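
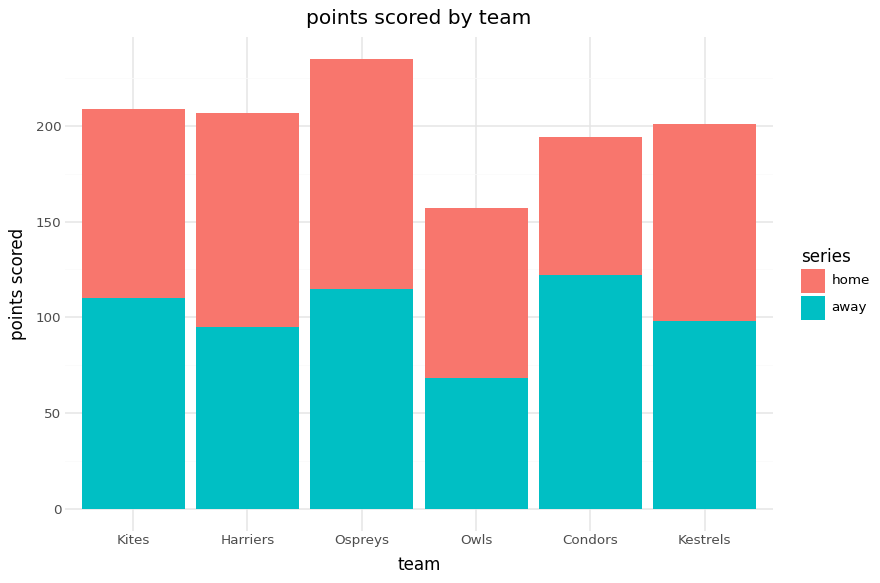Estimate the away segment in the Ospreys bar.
≈ 120

away top ≈ 120, bottom ≈ 0; segment ≈ 120.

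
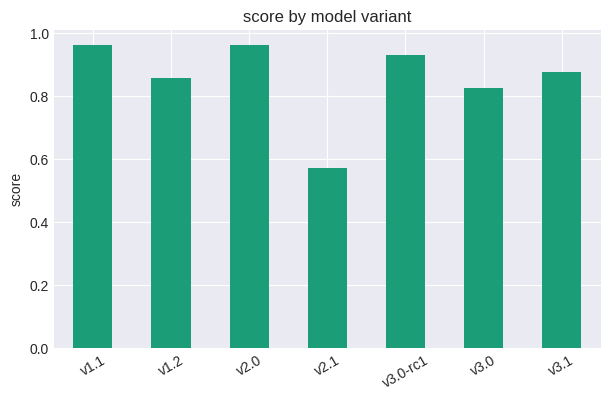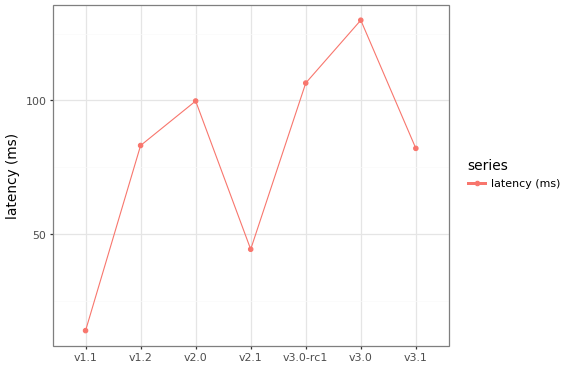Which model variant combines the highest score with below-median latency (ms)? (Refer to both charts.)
v1.1

Chart 2 median latency (ms) ≈ 80; below-median model variants: v1.1, v2.1, v3.1. Among those, v1.1 has the highest score (≈ 1).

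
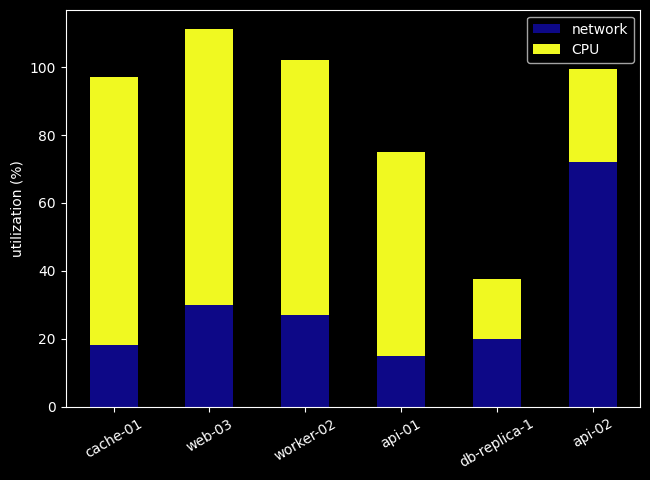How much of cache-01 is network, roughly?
≈ 20

network top ≈ 20, bottom ≈ 0; segment ≈ 20.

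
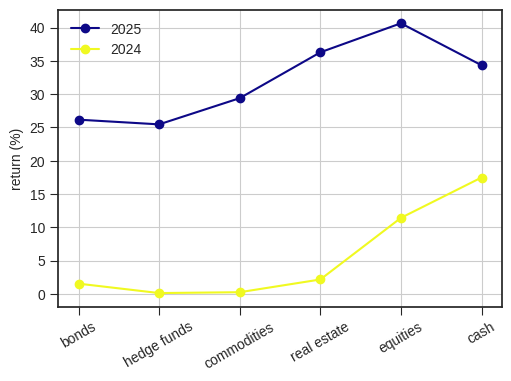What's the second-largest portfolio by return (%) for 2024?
equities

Top 3 for 2024: cash ≈ 15, equities ≈ 10, real estate ≈ 0.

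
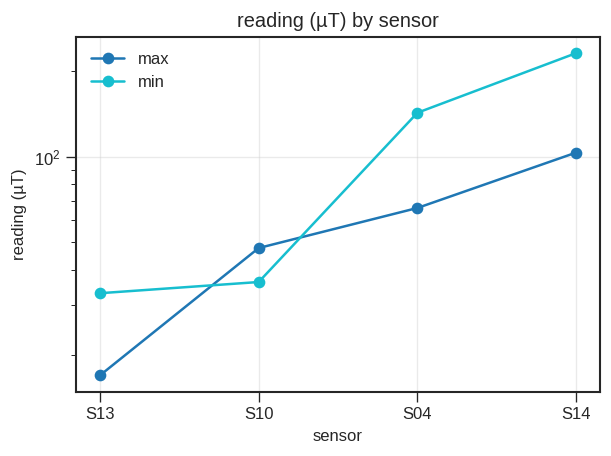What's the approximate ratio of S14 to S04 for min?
S14 ≈ 240, S04 ≈ 140; 240/140 ≈ 1.71.

≈ 1.71×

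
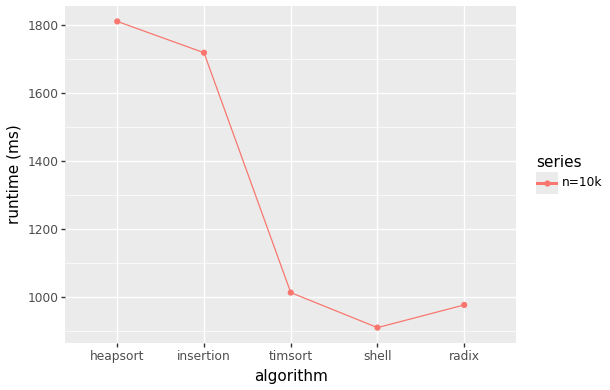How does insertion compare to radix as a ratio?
≈ 1.7×

insertion ≈ 1700, radix ≈ 1000; 1700/1000 ≈ 1.7.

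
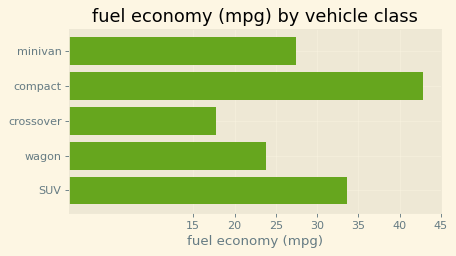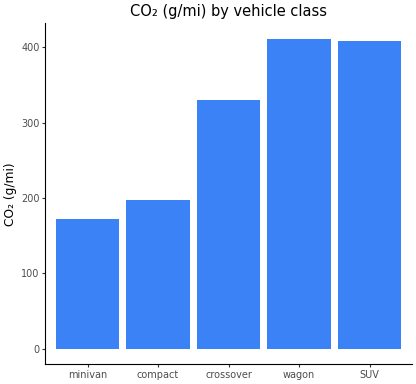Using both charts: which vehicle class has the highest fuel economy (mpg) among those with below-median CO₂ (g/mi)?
compact

Chart 2 median CO₂ (g/mi) ≈ 350; below-median vehicle classes: minivan, compact. Among those, compact has the highest fuel economy (mpg) (≈ 45).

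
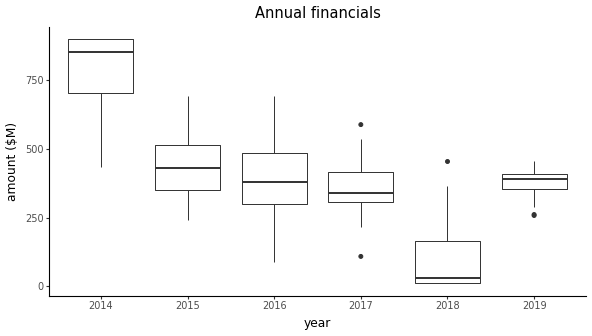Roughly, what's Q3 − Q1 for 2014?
≈ 200

Q3 ≈ 900, Q1 ≈ 700; IQR ≈ 200.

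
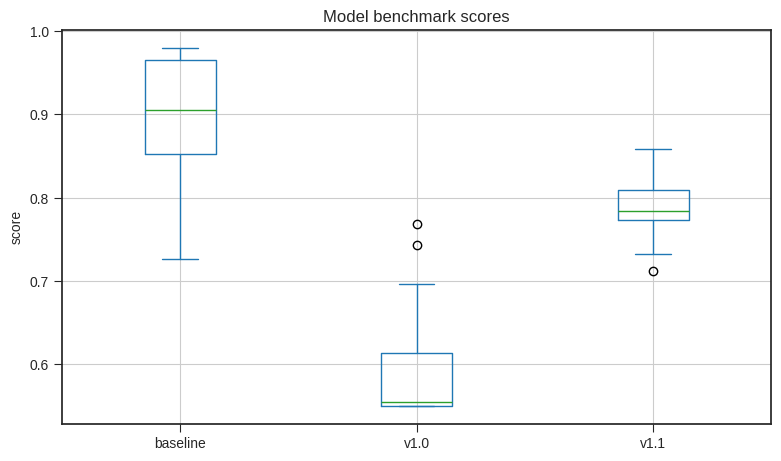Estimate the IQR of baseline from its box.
≈ 0.10

Q3 ≈ 0.95, Q1 ≈ 0.85; IQR ≈ 0.10.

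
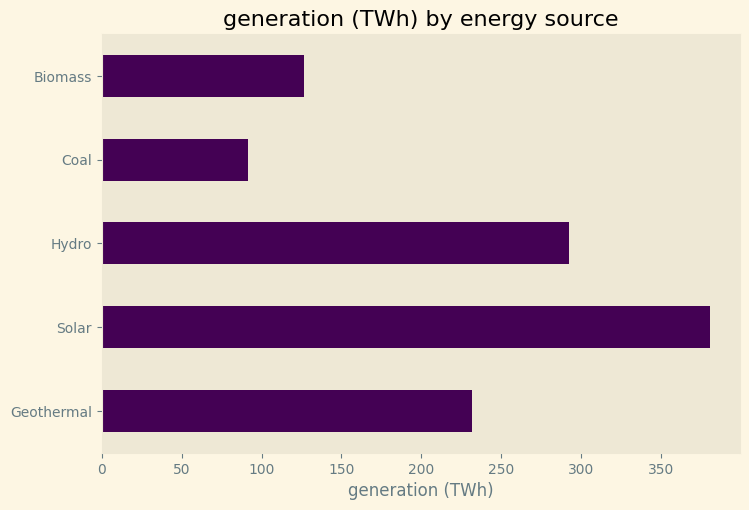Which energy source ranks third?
Geothermal

Top 4: Solar ≈ 400, Hydro ≈ 300, Geothermal ≈ 250, Biomass ≈ 150.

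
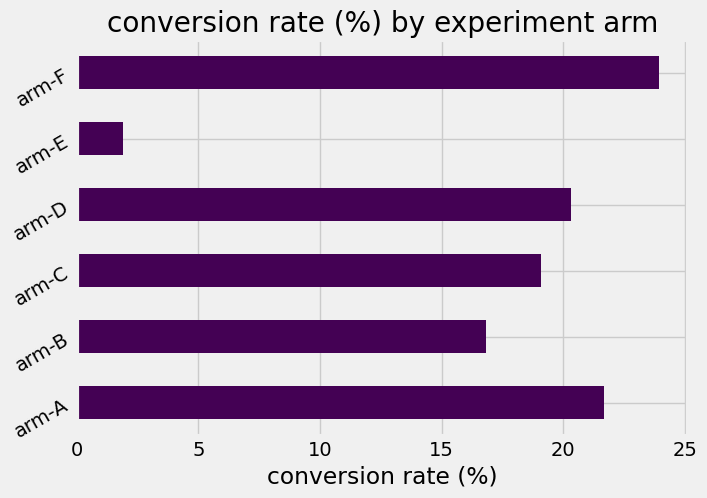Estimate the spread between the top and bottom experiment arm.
≈ 22

Max arm-F ≈ 24, min arm-E ≈ 2; range ≈ 22.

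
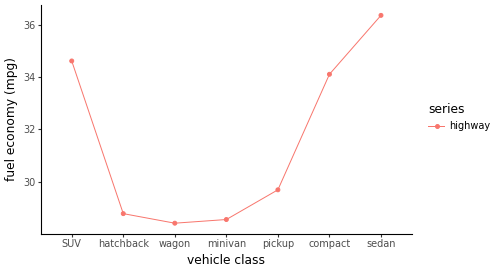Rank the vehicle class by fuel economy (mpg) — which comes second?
SUV

Top 3: sedan ≈ 36, SUV ≈ 35, compact ≈ 34.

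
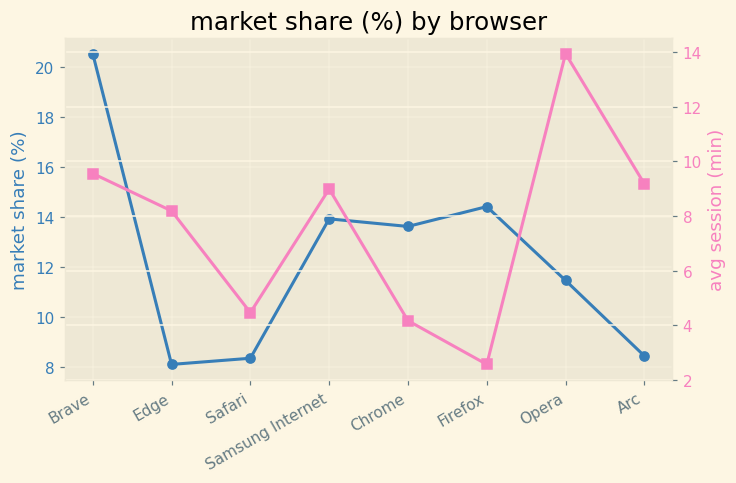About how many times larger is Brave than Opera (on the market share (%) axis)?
≈ 1.67×

Brave ≈ 20, Opera ≈ 12; 20/12 ≈ 1.67.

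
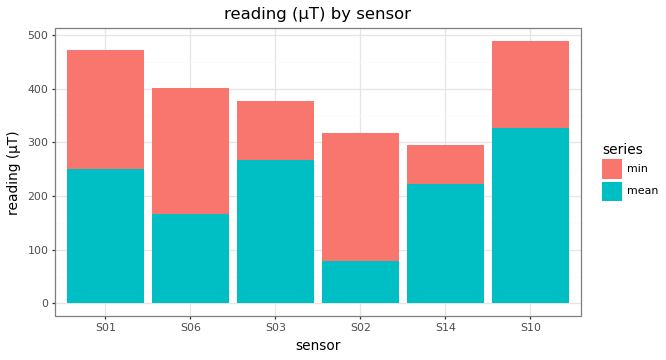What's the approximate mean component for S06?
mean top ≈ 150, bottom ≈ 0; segment ≈ 150.

≈ 150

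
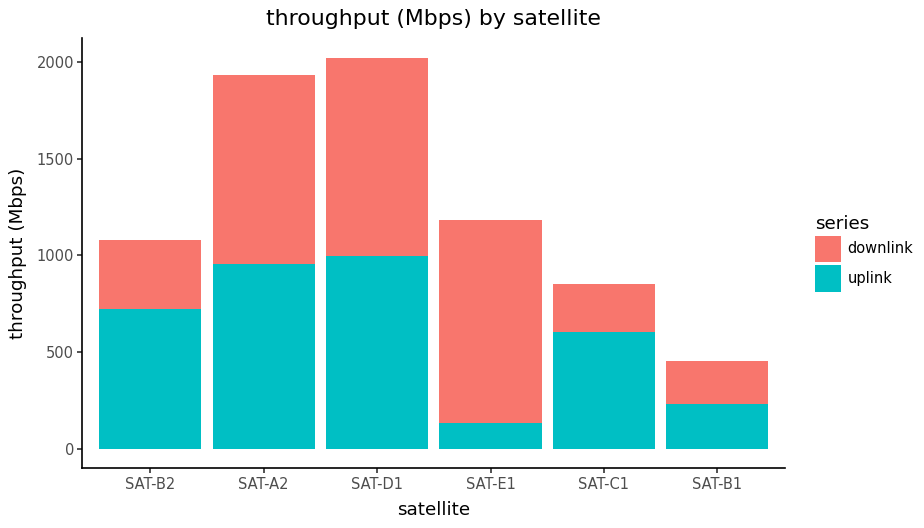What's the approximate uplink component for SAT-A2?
≈ 1000

uplink top ≈ 1000, bottom ≈ 0; segment ≈ 1000.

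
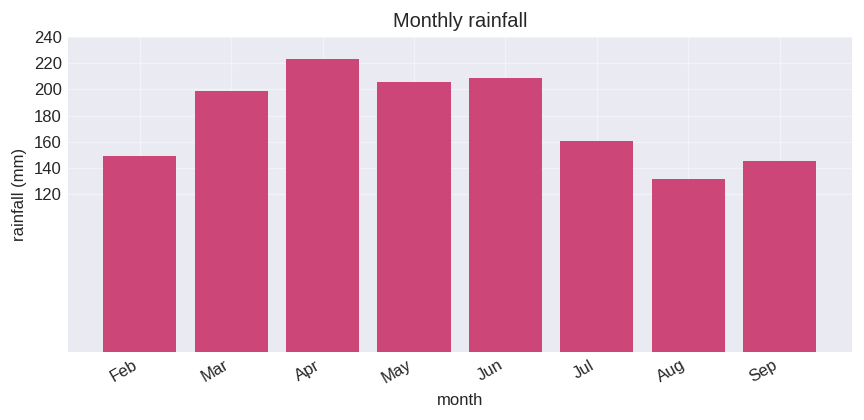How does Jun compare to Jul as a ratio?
≈ 1.25×

Jun ≈ 200, Jul ≈ 160; 200/160 ≈ 1.25.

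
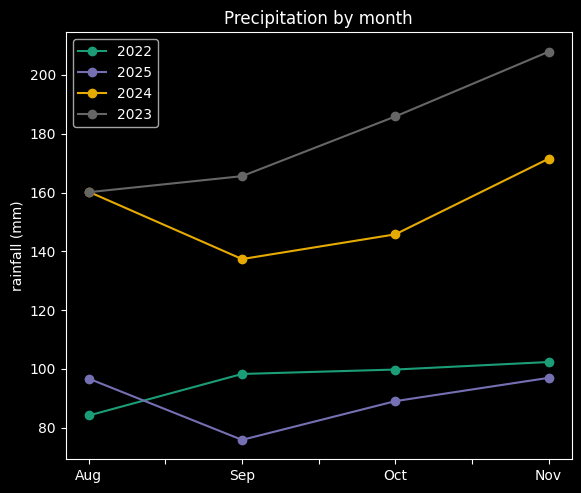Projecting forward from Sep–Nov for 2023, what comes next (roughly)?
≈ 220

Last three: 160, 180, 200 → slope ≈ 20/step → next ≈ 220.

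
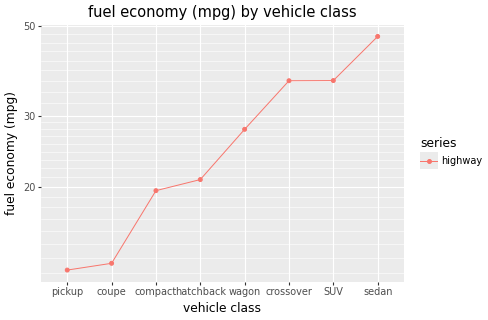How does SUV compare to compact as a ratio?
SUV ≈ 35, compact ≈ 20; 35/20 ≈ 1.75.

≈ 1.75×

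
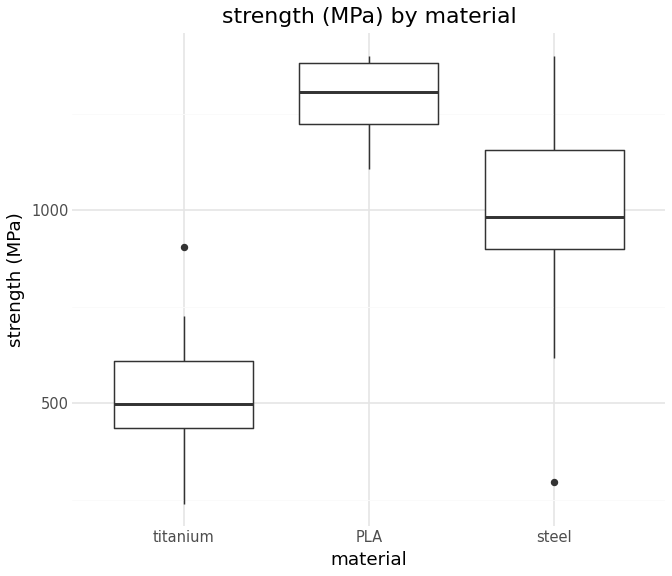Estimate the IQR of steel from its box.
Q3 ≈ 1200, Q1 ≈ 900; IQR ≈ 300.

≈ 300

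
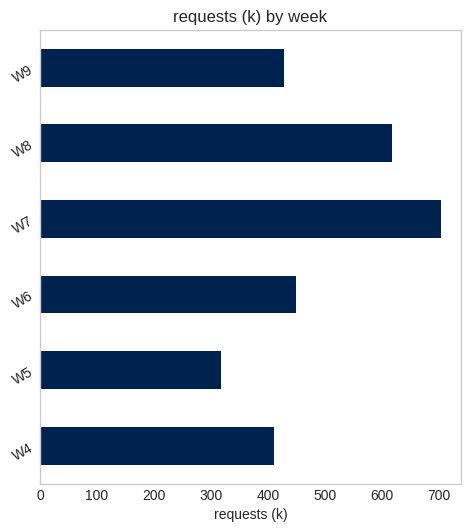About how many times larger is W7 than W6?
W7 ≈ 700, W6 ≈ 400; 700/400 ≈ 1.75.

≈ 1.75×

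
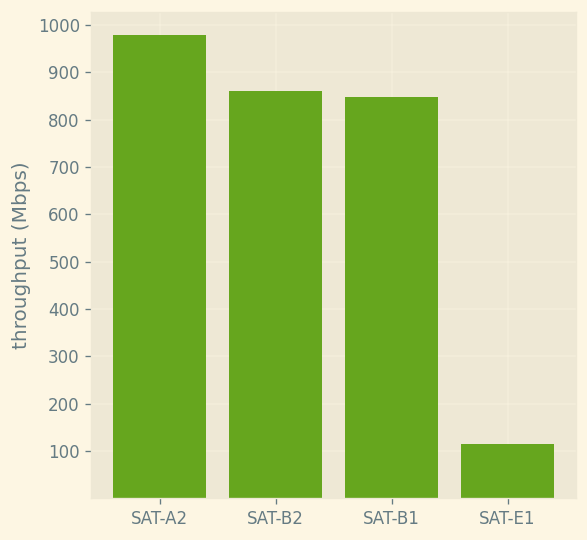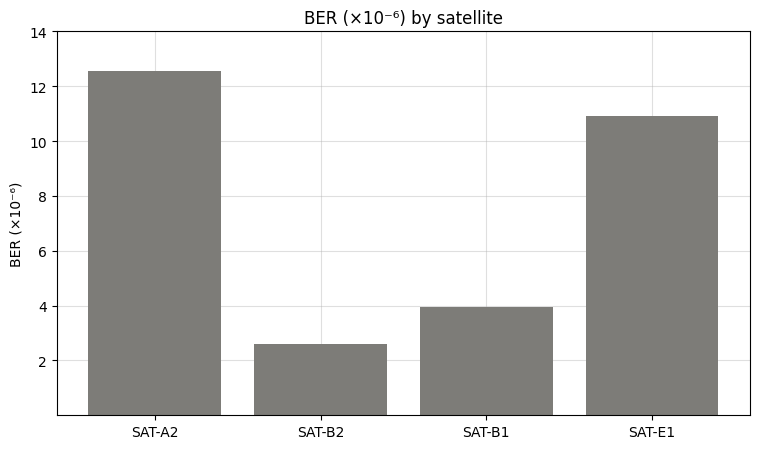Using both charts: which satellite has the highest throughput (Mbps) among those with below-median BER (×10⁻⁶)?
Chart 2 median BER (×10⁻⁶) ≈ 8; below-median satellites: SAT-B2, SAT-B1. Among those, SAT-B2 has the highest throughput (Mbps) (≈ 900).

SAT-B2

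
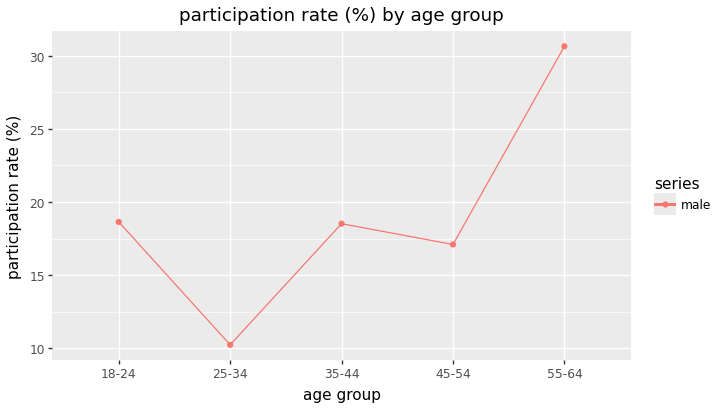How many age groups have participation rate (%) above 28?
Above 28: 55-64.

1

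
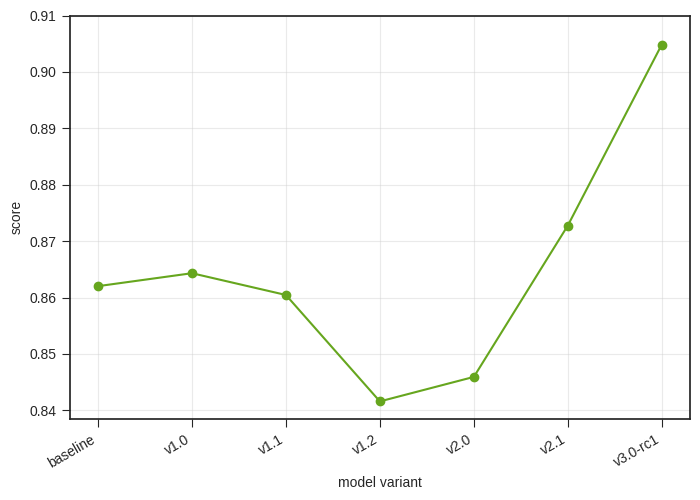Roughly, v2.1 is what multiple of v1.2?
v2.1 ≈ 0.87, v1.2 ≈ 0.84; 0.87/0.84 ≈ 1.04.

≈ 1.04×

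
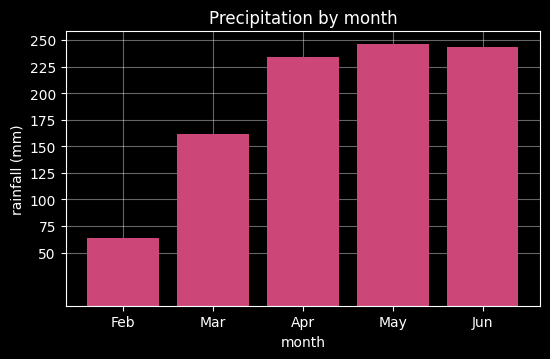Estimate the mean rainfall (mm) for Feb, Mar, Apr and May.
≈ 175

(75 + 150 + 225 + 250) / 4 ≈ 175.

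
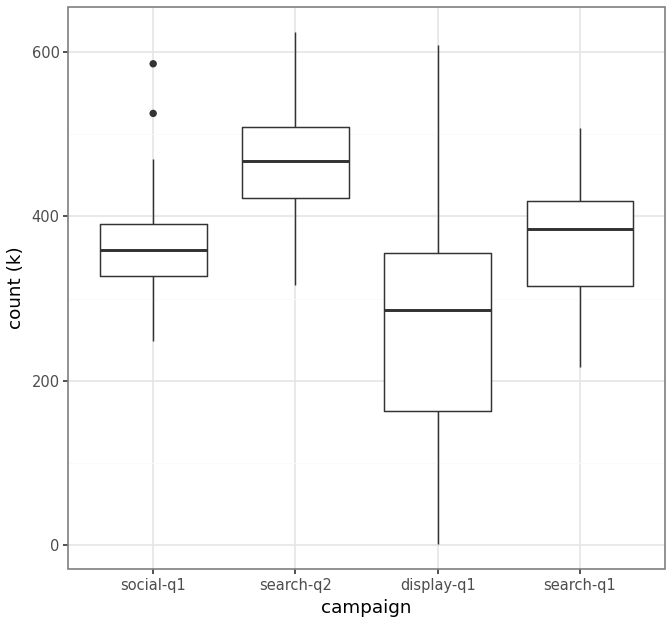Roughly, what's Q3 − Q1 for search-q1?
Q3 ≈ 425, Q1 ≈ 325; IQR ≈ 100.

≈ 100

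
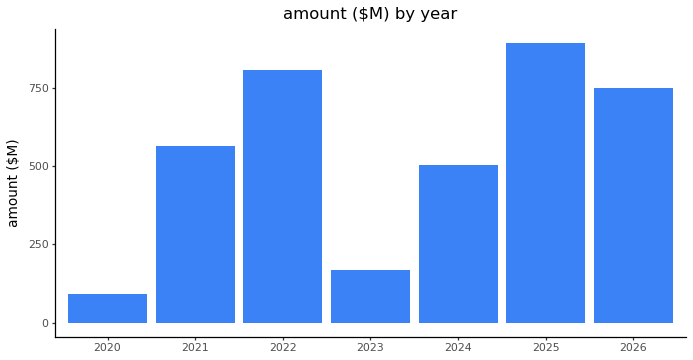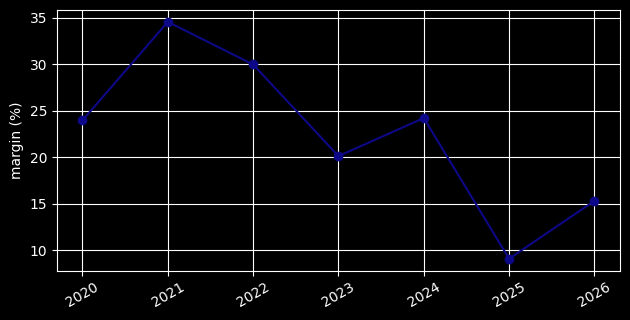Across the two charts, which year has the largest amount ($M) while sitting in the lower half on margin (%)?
Chart 2 median margin (%) ≈ 25; below-median years: 2023, 2025, 2026. Among those, 2025 has the highest amount ($M) (≈ 900).

2025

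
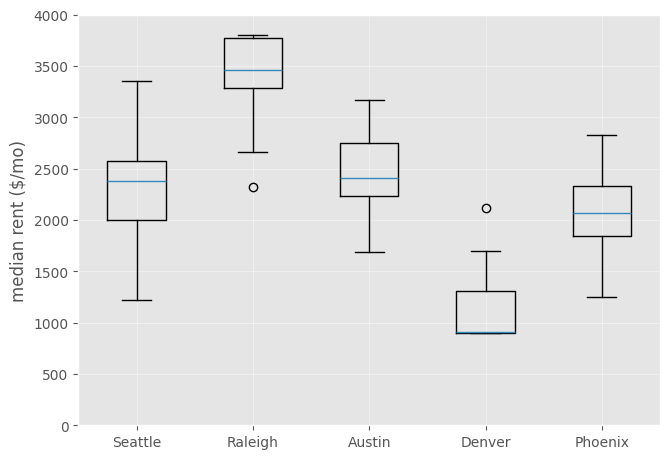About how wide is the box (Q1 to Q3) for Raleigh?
≈ 500

Q3 ≈ 4000, Q1 ≈ 3500; IQR ≈ 500.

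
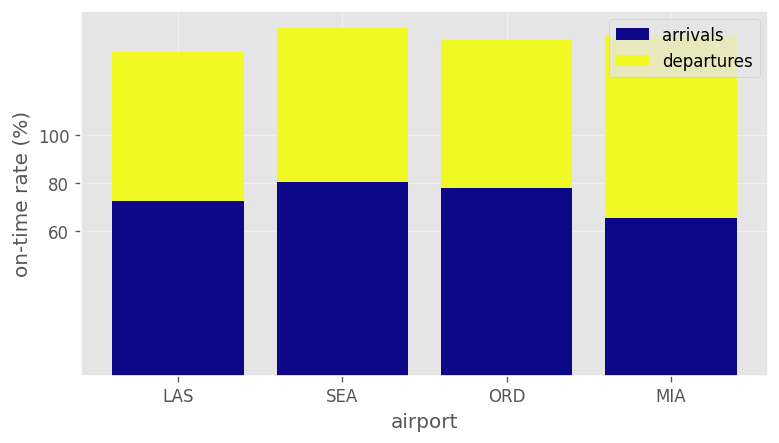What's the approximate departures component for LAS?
departures top ≈ 140, bottom ≈ 80; segment ≈ 60.

≈ 60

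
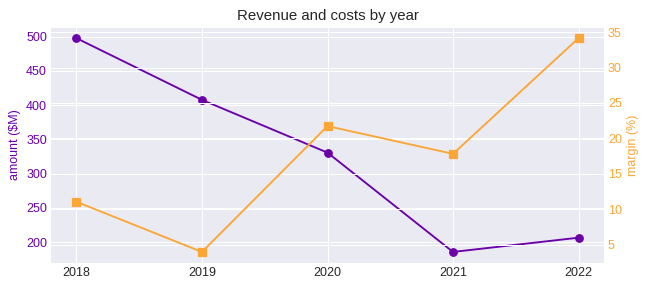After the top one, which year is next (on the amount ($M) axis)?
2019

Top 3 (on the amount ($M) axis): 2018 ≈ 500, 2019 ≈ 400, 2020 ≈ 350.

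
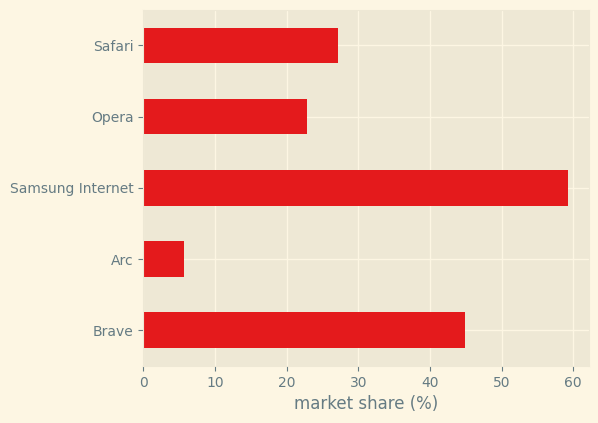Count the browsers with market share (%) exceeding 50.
1

Above 50: Samsung Internet.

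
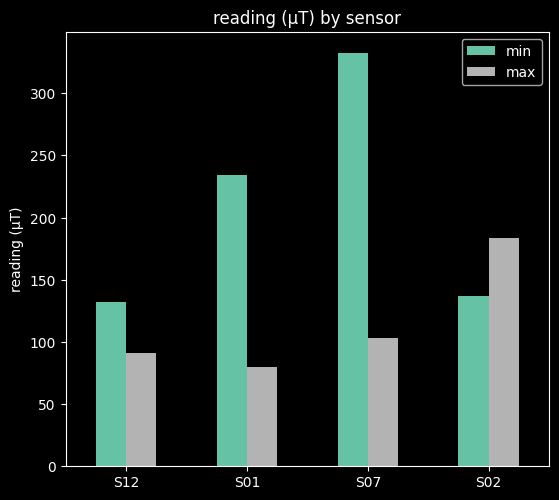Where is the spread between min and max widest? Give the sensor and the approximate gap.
S07: min ≈ 350, max ≈ 100 → gap ≈ 250. Next-largest (S01) is only ≈ 150.

S07, ≈ 250 µT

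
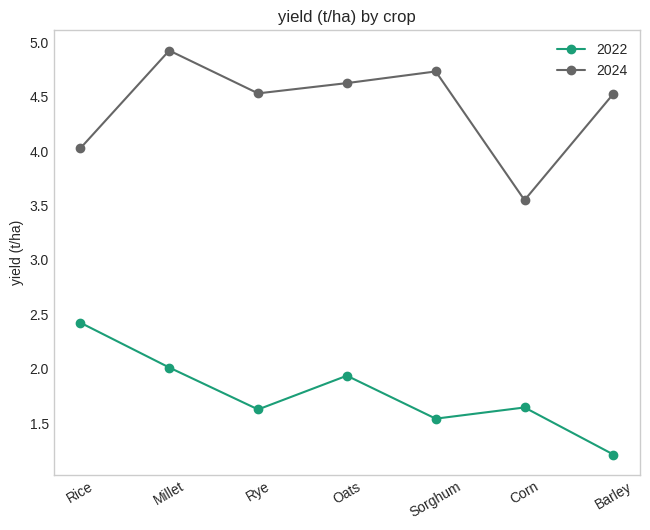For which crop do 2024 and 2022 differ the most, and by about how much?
Barley: 2024 ≈ 4.5, 2022 ≈ 1.0 → gap ≈ 3.5. Next-largest (Sorghum) is only ≈ 3.0.

Barley, ≈ 3.5 t/ha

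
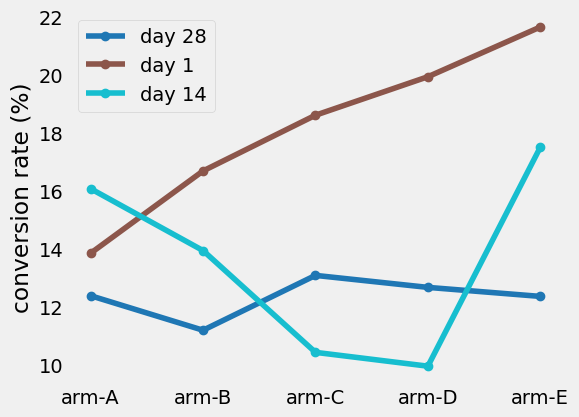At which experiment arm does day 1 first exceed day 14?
arm-B

arm-A: day 1 ≈ 14 vs day 14 ≈ 16 (not yet); arm-B: day 1 ≈ 17 vs day 14 ≈ 14 (first crossover).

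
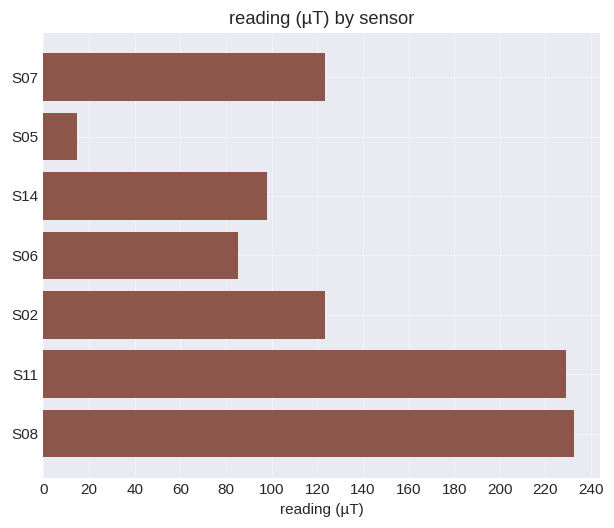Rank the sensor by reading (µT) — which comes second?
S11

Top 3: S08 ≈ 240, S11 ≈ 220, S07 ≈ 120.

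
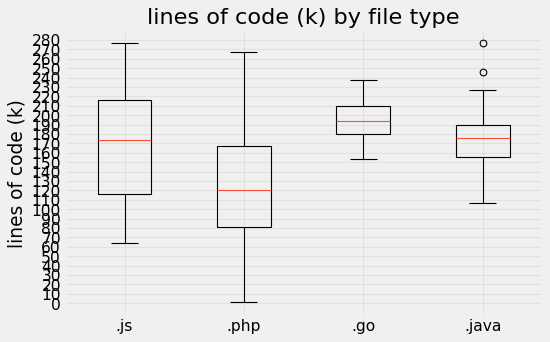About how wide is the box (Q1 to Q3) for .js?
Q3 ≈ 220, Q1 ≈ 120; IQR ≈ 100.

≈ 100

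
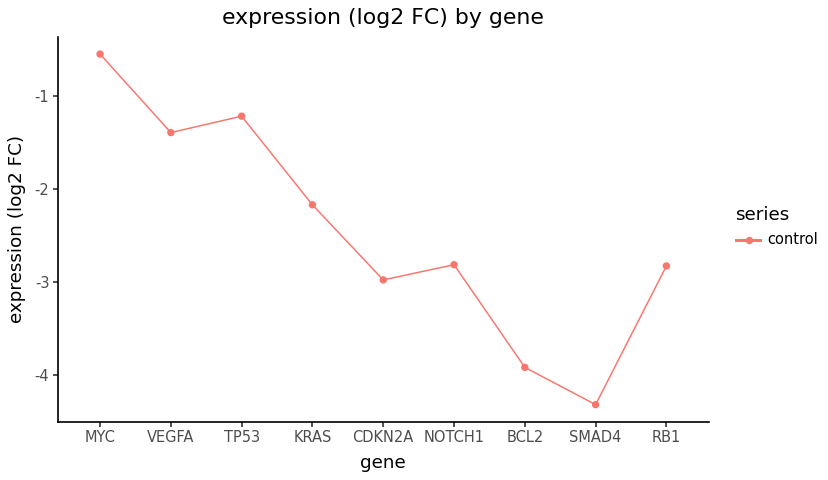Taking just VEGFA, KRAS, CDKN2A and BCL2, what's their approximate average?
≈ -2.62

(-1.5 + -2.0 + -3.0 + -4.0) / 4 ≈ -2.62.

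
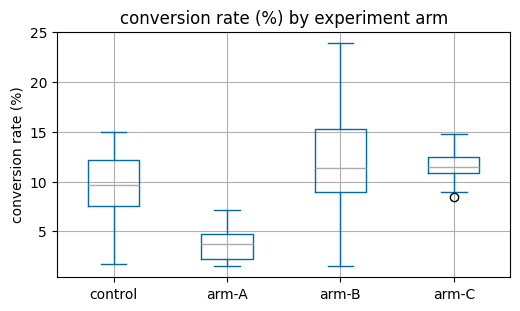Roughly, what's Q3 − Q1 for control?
≈ 4

Q3 ≈ 12, Q1 ≈ 8; IQR ≈ 4.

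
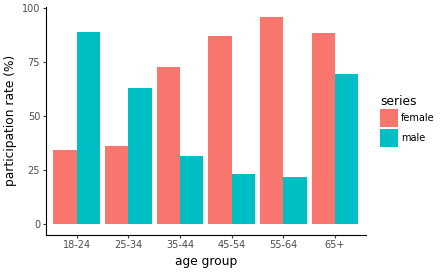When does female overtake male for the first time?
25-34: female ≈ 40 vs male ≈ 60 (not yet); 35-44: female ≈ 70 vs male ≈ 30 (first crossover).

35-44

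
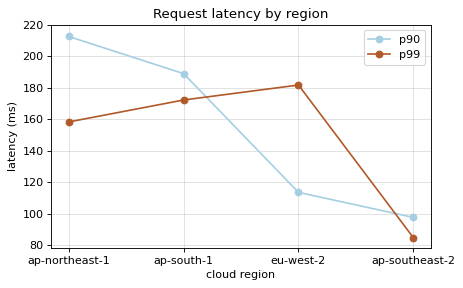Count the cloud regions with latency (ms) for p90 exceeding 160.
2

Above 160: ap-northeast-1, ap-south-1.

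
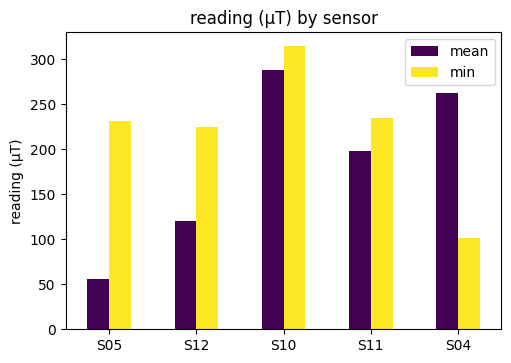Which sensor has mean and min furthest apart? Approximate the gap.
S05: mean ≈ 50, min ≈ 250 → gap ≈ 200. Next-largest (S04) is only ≈ 150.

S05, ≈ 200 µT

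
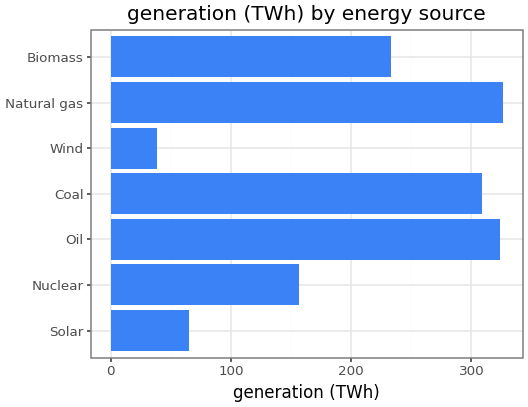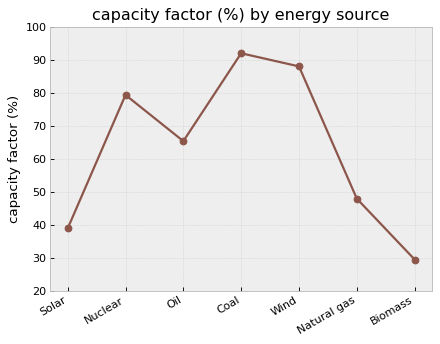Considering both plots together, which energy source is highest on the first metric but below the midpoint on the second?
Natural gas

Chart 2 median capacity factor (%) ≈ 70; below-median energy sources: Solar, Natural gas, Biomass. Among those, Natural gas has the highest generation (TWh) (≈ 350).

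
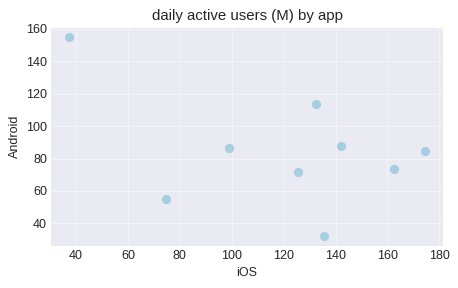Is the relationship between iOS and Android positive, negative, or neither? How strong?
Points are negatively correlated; moderate (|r| ≈ 0.5).

negative, moderate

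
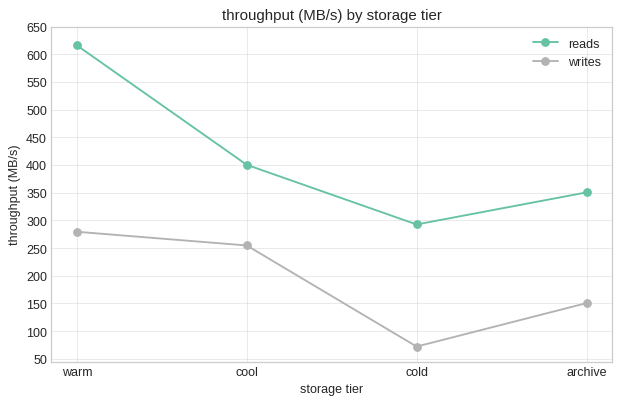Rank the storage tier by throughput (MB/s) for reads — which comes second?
cool

Top 3 for reads: warm ≈ 600, cool ≈ 400, archive ≈ 350.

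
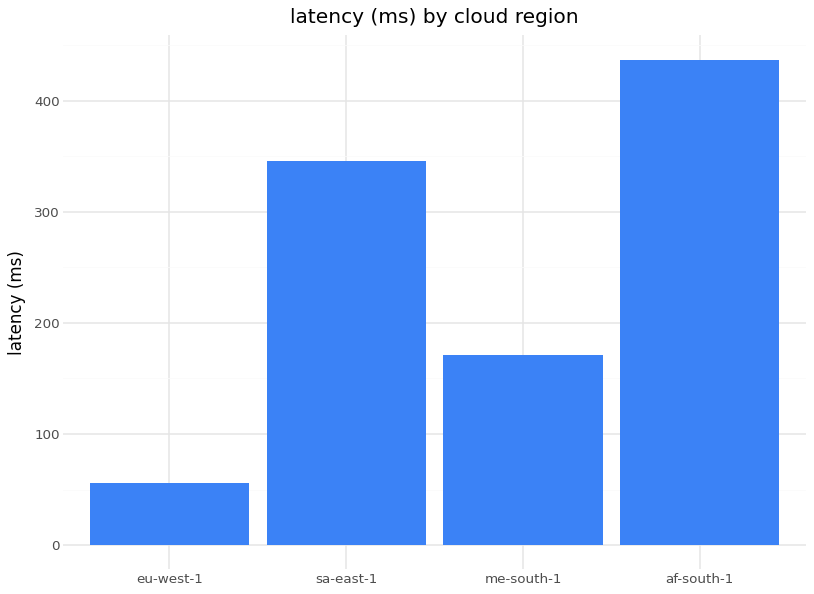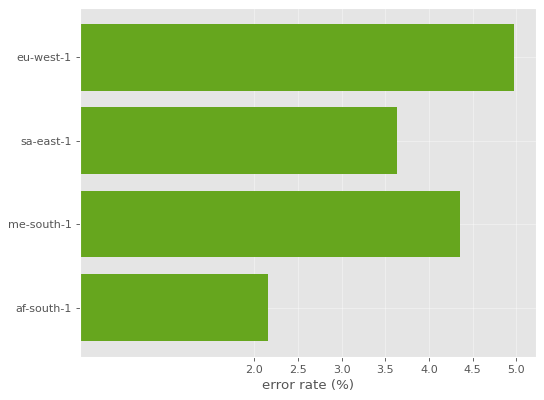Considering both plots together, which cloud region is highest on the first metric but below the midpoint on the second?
Chart 2 median error rate (%) ≈ 4; below-median cloud regions: sa-east-1, af-south-1. Among those, af-south-1 has the highest latency (ms) (≈ 450).

af-south-1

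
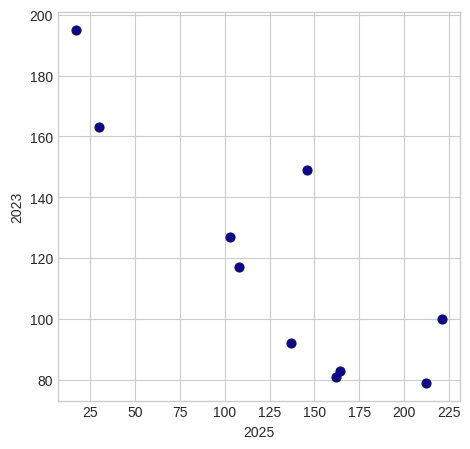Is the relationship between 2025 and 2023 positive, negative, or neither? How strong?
Points are negatively correlated; strong (|r| ≈ 0.8).

negative, strong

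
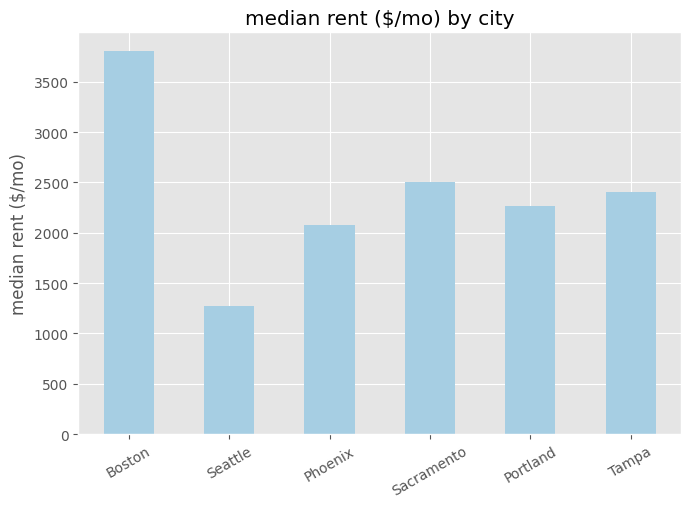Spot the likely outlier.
Boston

Boston ≈ 4000; the rest sit between ≈ 1500 and ≈ 2500.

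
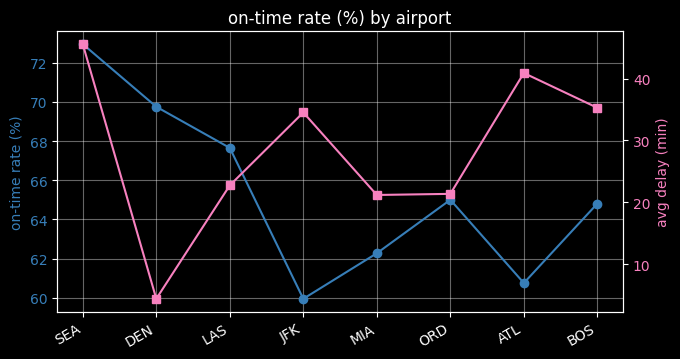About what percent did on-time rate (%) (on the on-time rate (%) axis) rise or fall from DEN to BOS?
DEN ≈ 70, BOS ≈ 64; (64 − 70) / 70 ≈ -8.6%.

≈ -8.6%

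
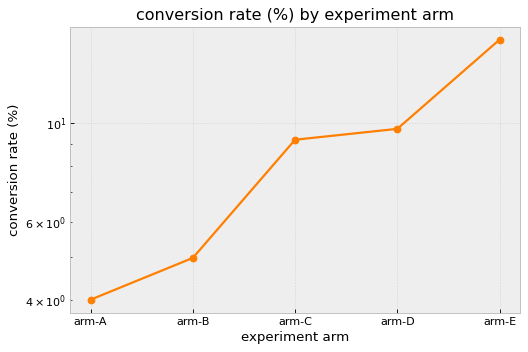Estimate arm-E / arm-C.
≈ 1.67×

arm-E ≈ 15, arm-C ≈ 9; 15/9 ≈ 1.67.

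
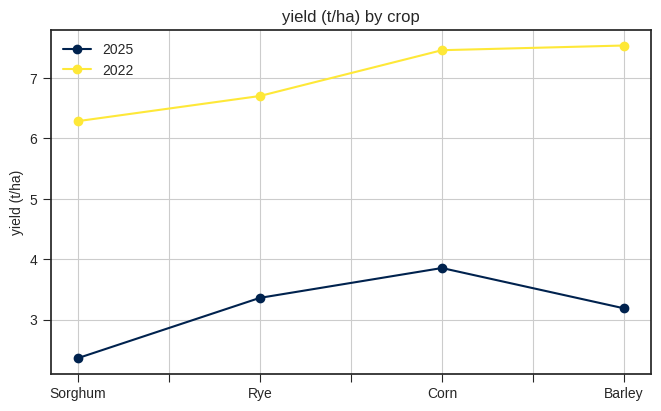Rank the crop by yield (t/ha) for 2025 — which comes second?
Rye

Top 3 for 2025: Corn ≈ 4.0, Rye ≈ 3.5, Barley ≈ 3.0.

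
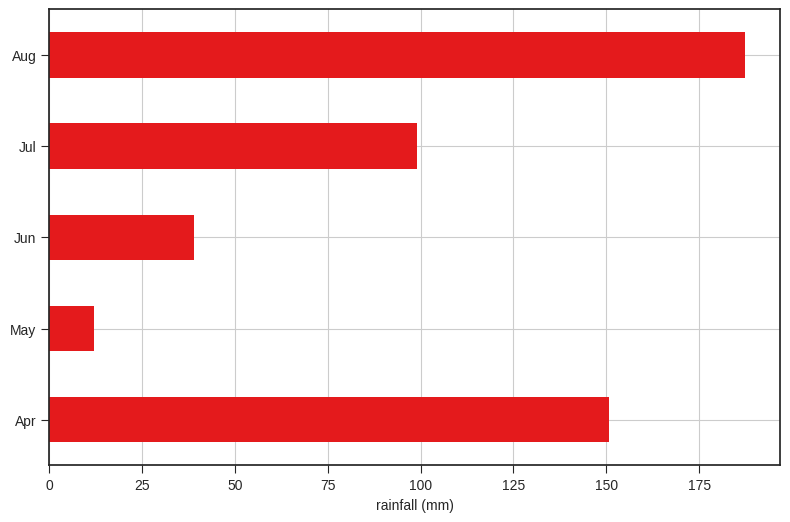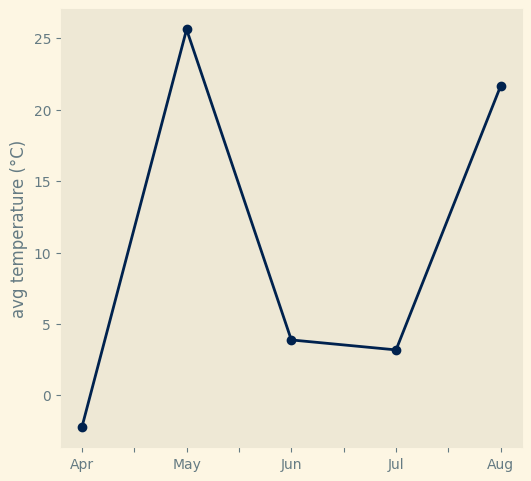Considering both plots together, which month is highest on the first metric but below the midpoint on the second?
Apr

Chart 2 median avg temperature (°C) ≈ 5; below-median months: Apr, Jul. Among those, Apr has the highest rainfall (mm) (≈ 160).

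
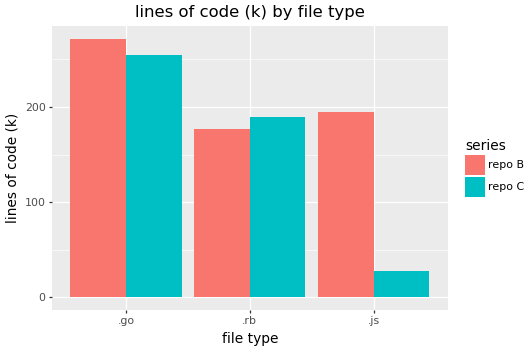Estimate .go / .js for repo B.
.go ≈ 275, .js ≈ 200; 275/200 ≈ 1.38.

≈ 1.38×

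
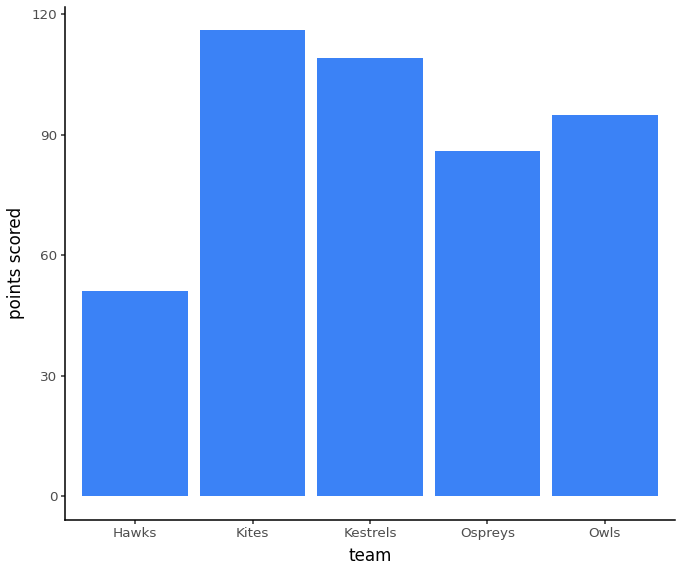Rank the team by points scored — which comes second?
Top 3: Kites ≈ 120, Kestrels ≈ 110, Owls ≈ 100.

Kestrels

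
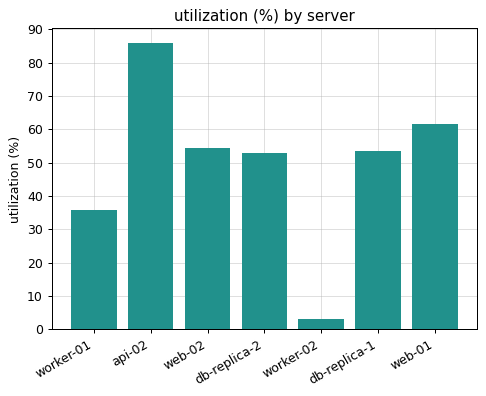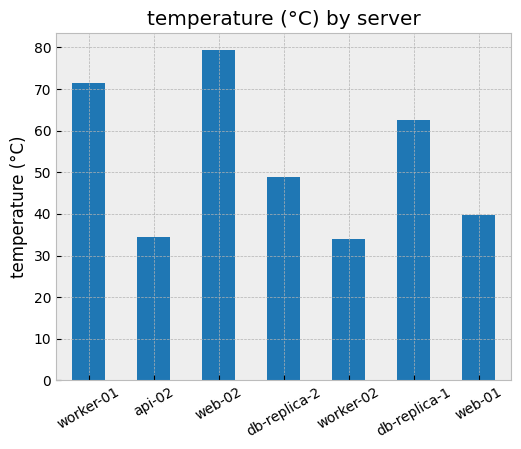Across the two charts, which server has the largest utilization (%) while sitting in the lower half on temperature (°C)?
api-02

Chart 2 median temperature (°C) ≈ 50; below-median servers: api-02, worker-02, web-01. Among those, api-02 has the highest utilization (%) (≈ 90).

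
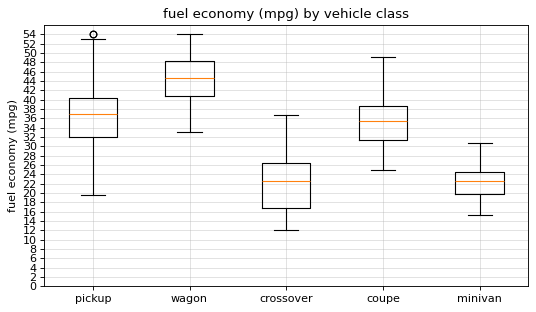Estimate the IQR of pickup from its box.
≈ 8

Q3 ≈ 40, Q1 ≈ 32; IQR ≈ 8.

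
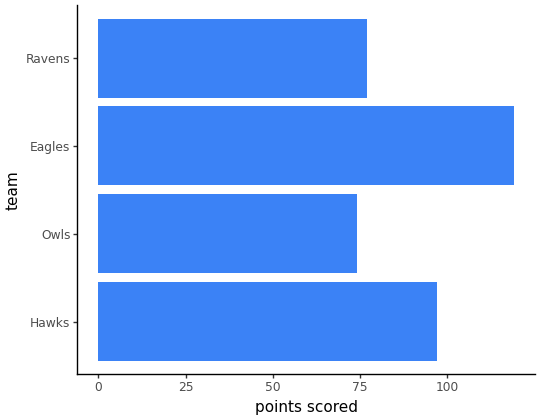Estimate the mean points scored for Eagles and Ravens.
(120 + 80) / 2 ≈ 100.

≈ 100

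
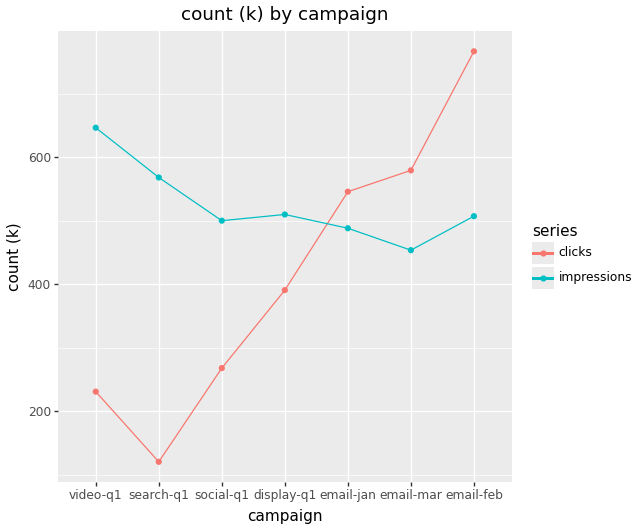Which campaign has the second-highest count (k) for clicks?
Top 3 for clicks: email-feb ≈ 800, email-mar ≈ 600, email-jan ≈ 500.

email-mar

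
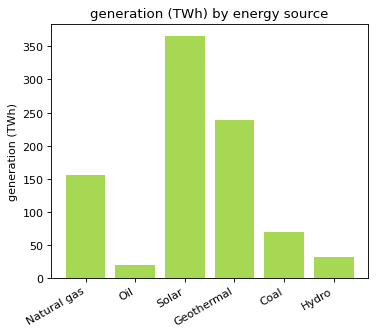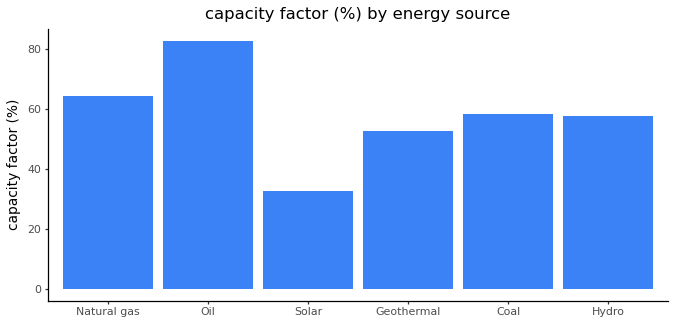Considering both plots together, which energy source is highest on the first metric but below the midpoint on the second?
Chart 2 median capacity factor (%) ≈ 60; below-median energy sources: Solar, Geothermal, Hydro. Among those, Solar has the highest generation (TWh) (≈ 350).

Solar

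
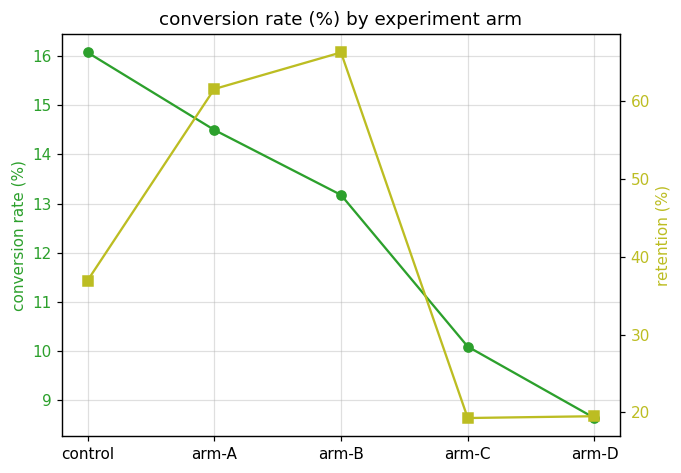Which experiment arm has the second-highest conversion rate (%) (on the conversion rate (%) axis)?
arm-A

Top 3 (on the conversion rate (%) axis): control ≈ 16, arm-A ≈ 14, arm-B ≈ 13.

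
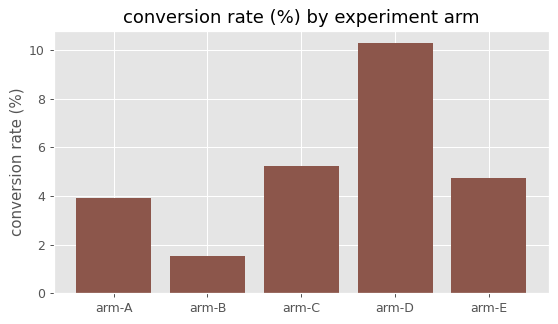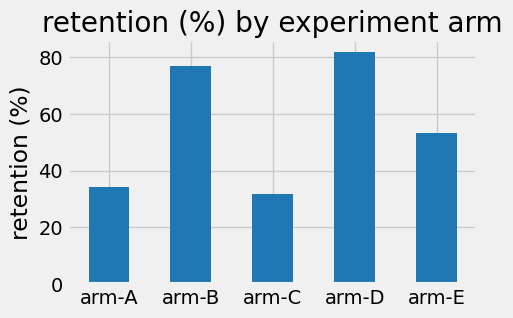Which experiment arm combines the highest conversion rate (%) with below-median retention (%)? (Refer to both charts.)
arm-C

Chart 2 median retention (%) ≈ 50; below-median experiment arms: arm-A, arm-C. Among those, arm-C has the highest conversion rate (%) (≈ 5).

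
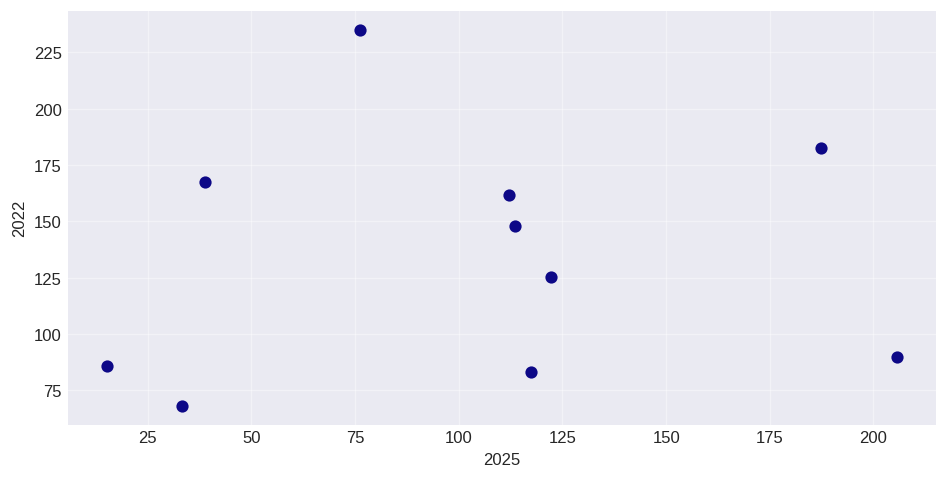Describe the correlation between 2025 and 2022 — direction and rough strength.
Points are roughly uncorrelated; weak (|r| ≈ 0.1).

no clear correlation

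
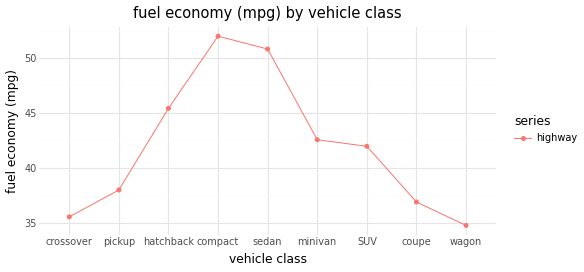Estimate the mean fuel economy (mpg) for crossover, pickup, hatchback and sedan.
≈ 42

(36 + 38 + 46 + 50) / 4 ≈ 42.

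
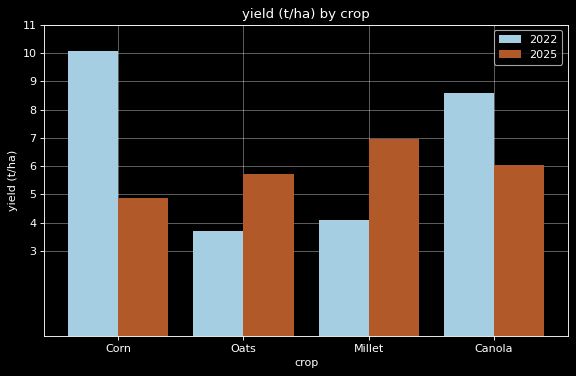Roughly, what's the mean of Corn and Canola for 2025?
(5 + 6) / 2 ≈ 6.

≈ 6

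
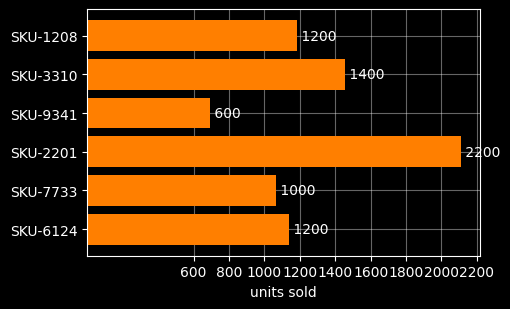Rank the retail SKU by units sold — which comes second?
Top 3: SKU-2201 ≈ 2200, SKU-3310 ≈ 1400, SKU-1208 ≈ 1200.

SKU-3310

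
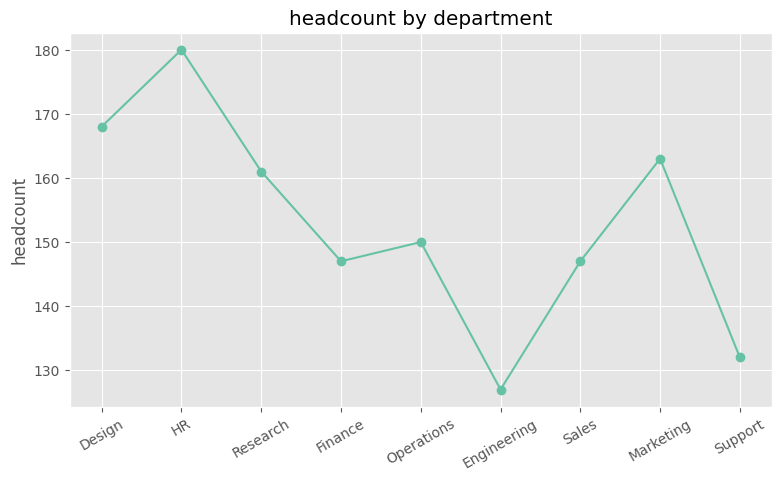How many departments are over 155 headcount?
Above 155: Design, HR, Research, Marketing.

4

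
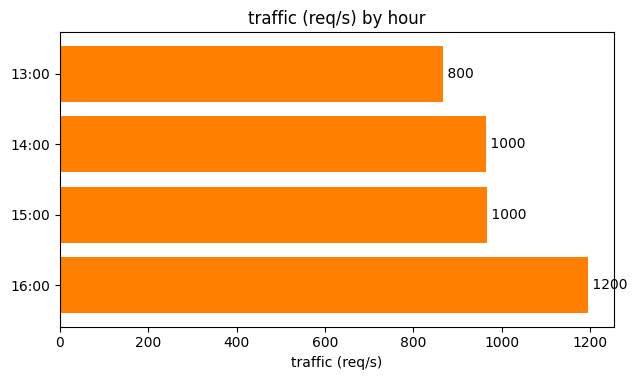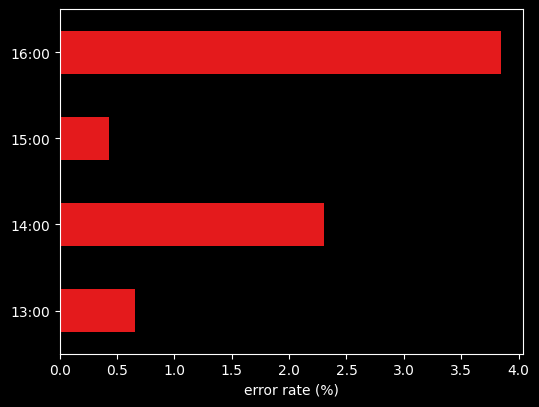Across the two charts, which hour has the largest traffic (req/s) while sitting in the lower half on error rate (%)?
15:00

Chart 2 median error rate (%) ≈ 1.5; below-median hours: 13:00, 15:00. Among those, 15:00 has the highest traffic (req/s) (≈ 1000).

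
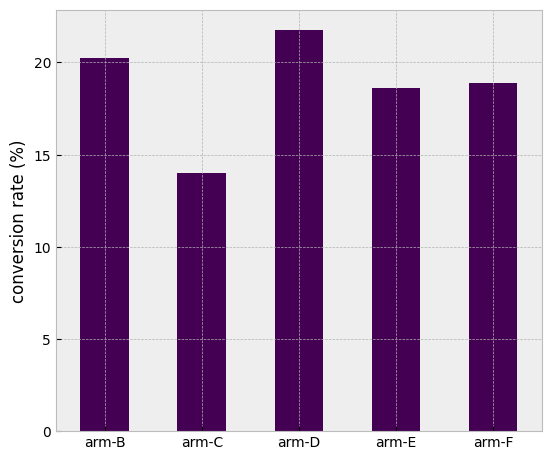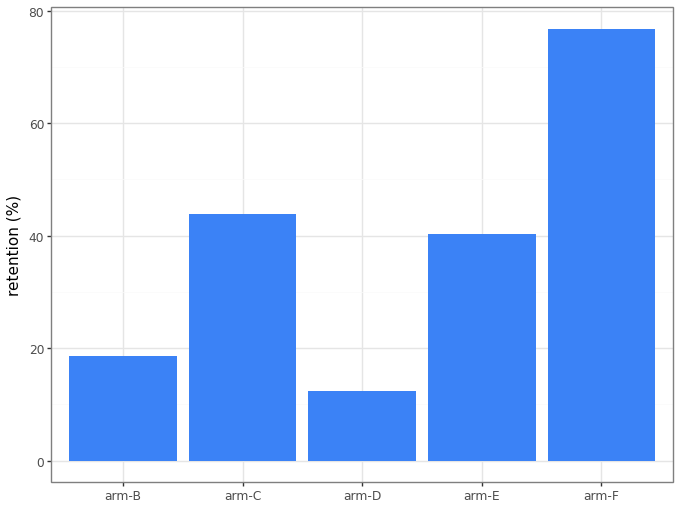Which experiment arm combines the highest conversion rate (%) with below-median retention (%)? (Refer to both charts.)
Chart 2 median retention (%) ≈ 40; below-median experiment arms: arm-B, arm-D. Among those, arm-D has the highest conversion rate (%) (≈ 22).

arm-D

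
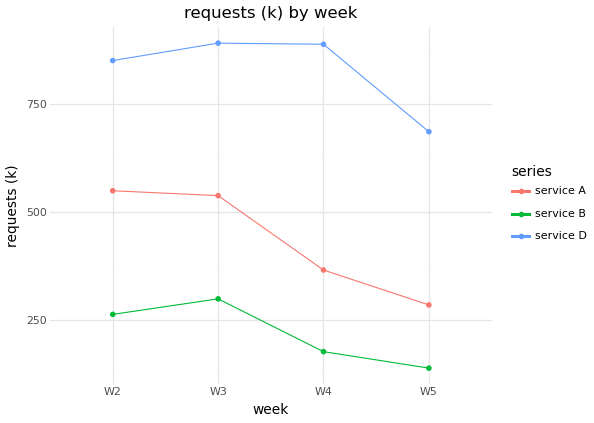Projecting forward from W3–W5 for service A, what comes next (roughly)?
≈ 200

Last three: 500, 400, 300 → slope ≈ -100/step → next ≈ 200.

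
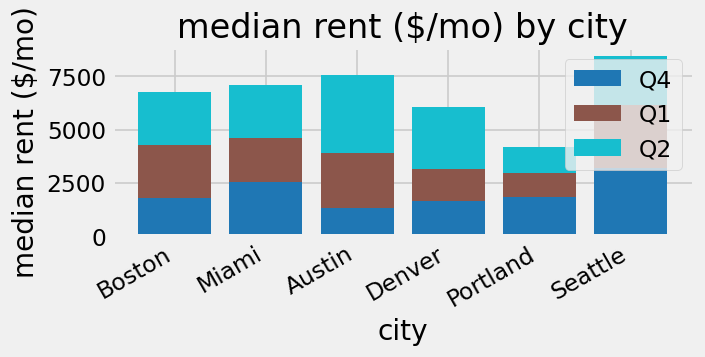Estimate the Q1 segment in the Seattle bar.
≈ 3000

Q1 top ≈ 6000, bottom ≈ 3000; segment ≈ 3000.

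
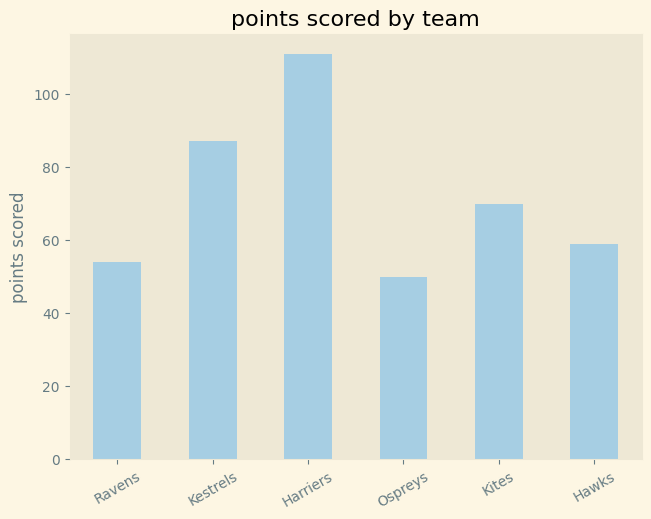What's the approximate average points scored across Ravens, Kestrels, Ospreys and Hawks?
≈ 62

(50 + 90 + 50 + 60) / 4 ≈ 62.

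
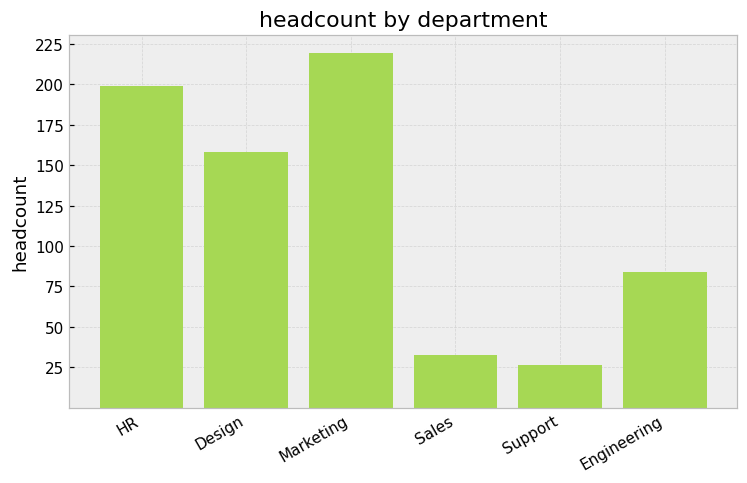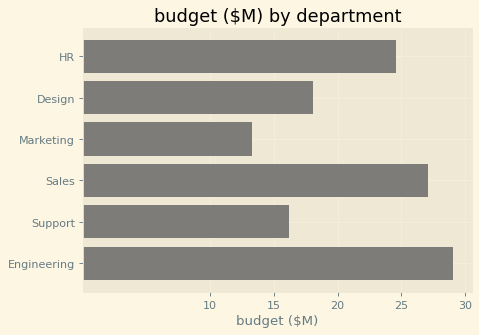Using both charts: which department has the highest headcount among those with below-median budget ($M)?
Chart 2 median budget ($M) ≈ 20; below-median departments: Design, Marketing, Support. Among those, Marketing has the highest headcount (≈ 225).

Marketing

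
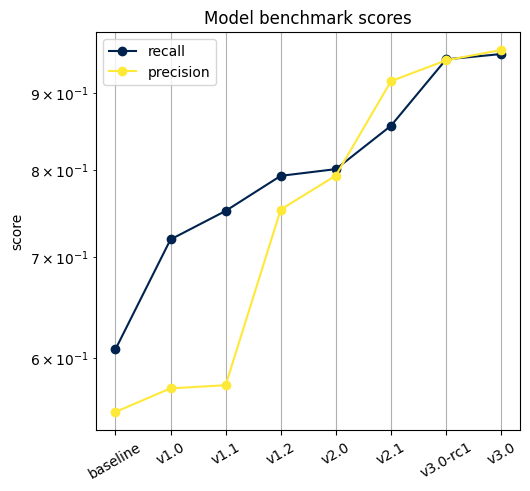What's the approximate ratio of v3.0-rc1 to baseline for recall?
≈ 1.58×

v3.0-rc1 ≈ 0.95, baseline ≈ 0.60; 0.95/0.60 ≈ 1.58.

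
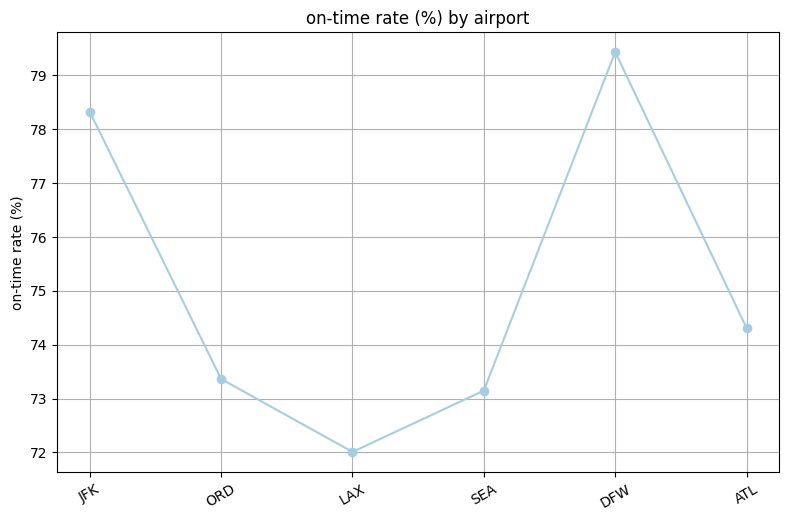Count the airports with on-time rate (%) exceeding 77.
Above 77: JFK, DFW.

2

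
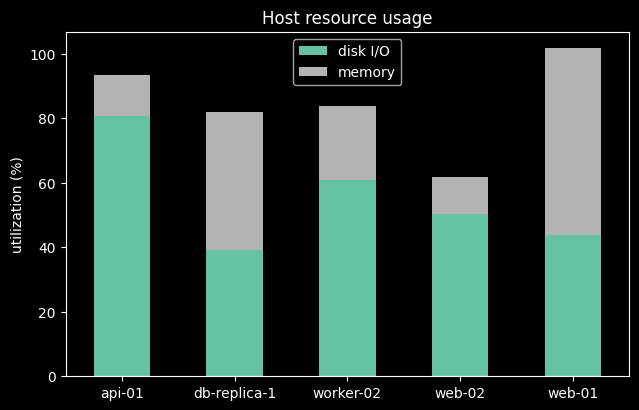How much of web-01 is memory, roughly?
memory top ≈ 100, bottom ≈ 40; segment ≈ 60.

≈ 60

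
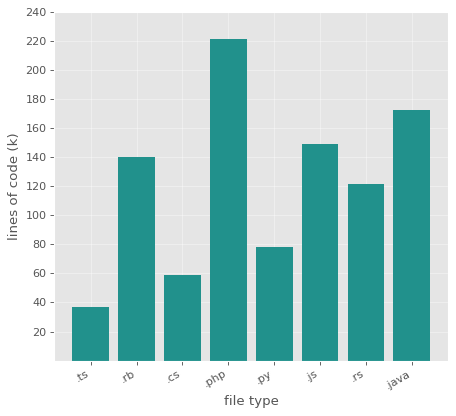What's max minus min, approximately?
Max .php ≈ 220, min .ts ≈ 40; range ≈ 180.

≈ 180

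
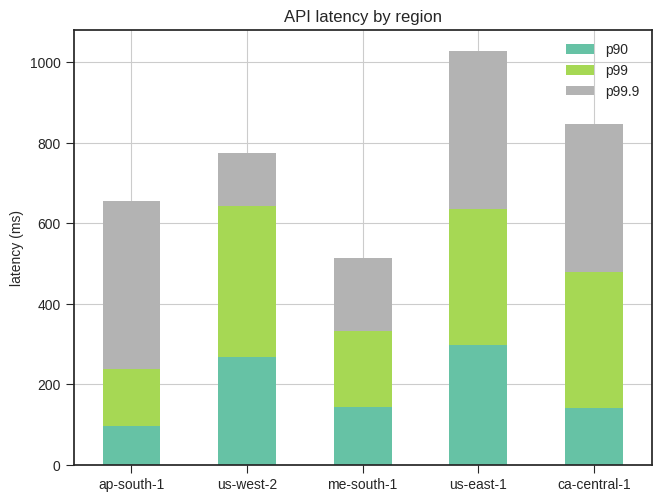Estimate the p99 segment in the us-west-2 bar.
p99 top ≈ 600, bottom ≈ 300; segment ≈ 300.

≈ 300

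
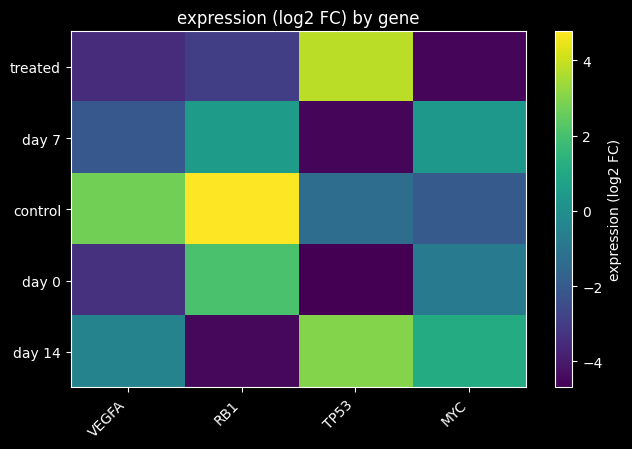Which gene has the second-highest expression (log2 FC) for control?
Top 3 for control: RB1 ≈ 5, VEGFA ≈ 3, TP53 ≈ -1.

VEGFA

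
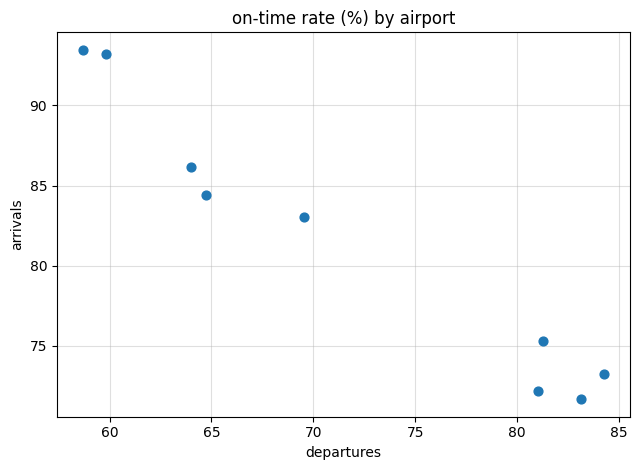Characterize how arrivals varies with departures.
Points are negatively correlated; strong (|r| ≈ 1.0).

negative, strong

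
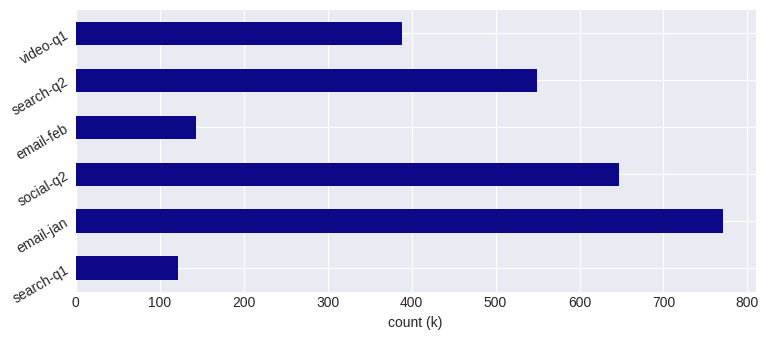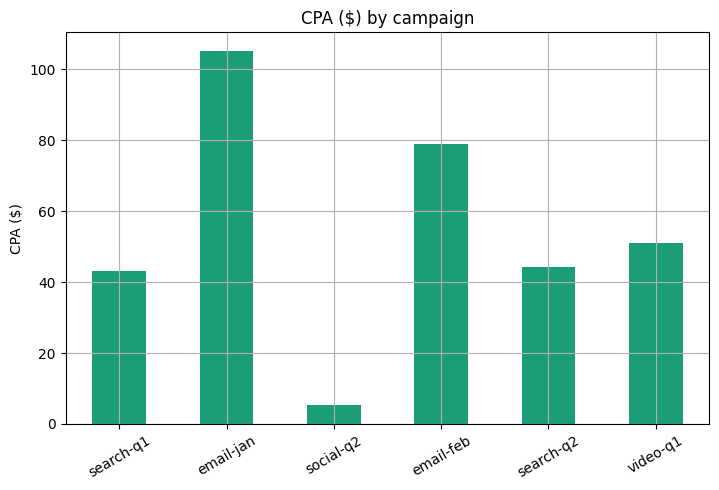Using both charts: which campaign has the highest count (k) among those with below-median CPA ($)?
Chart 2 median CPA ($) ≈ 50; below-median campaigns: search-q1, social-q2, search-q2. Among those, social-q2 has the highest count (k) (≈ 600).

social-q2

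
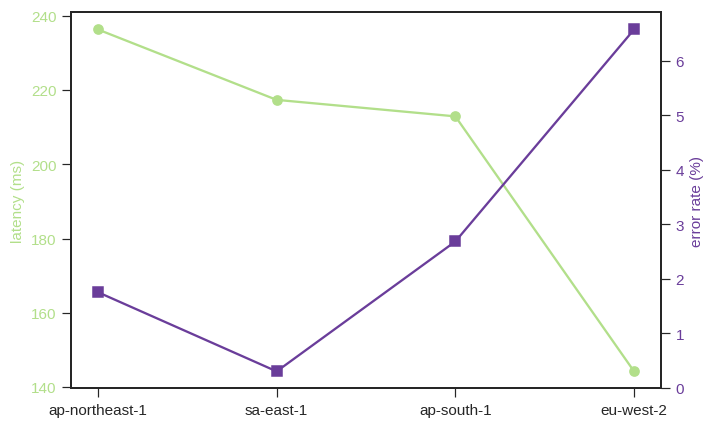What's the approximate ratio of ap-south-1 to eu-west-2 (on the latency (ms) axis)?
≈ 1.5×

ap-south-1 ≈ 210, eu-west-2 ≈ 140; 210/140 ≈ 1.5.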